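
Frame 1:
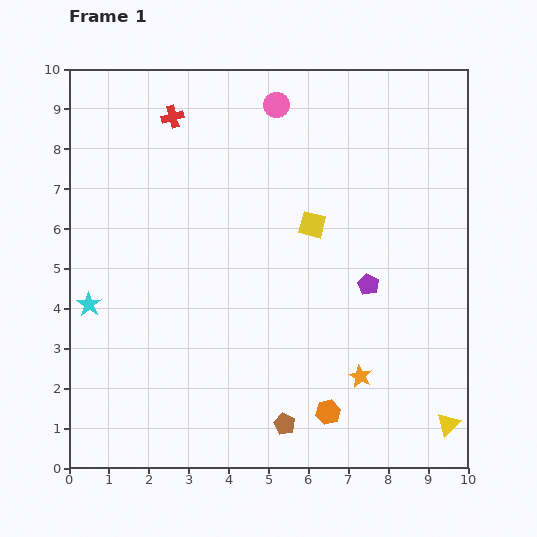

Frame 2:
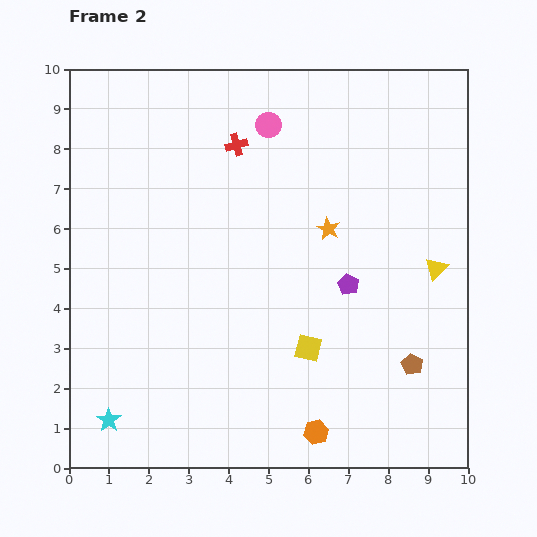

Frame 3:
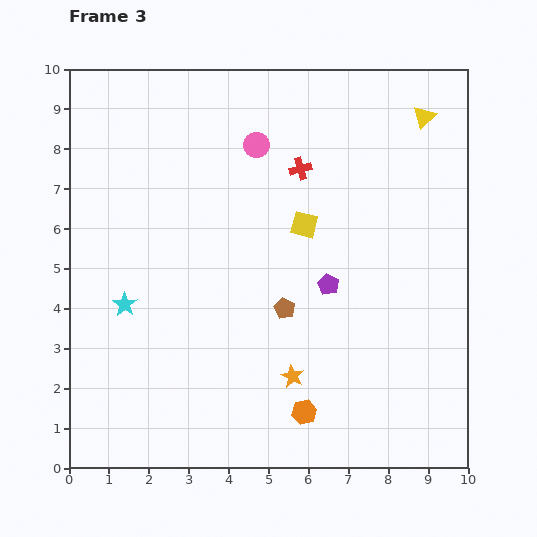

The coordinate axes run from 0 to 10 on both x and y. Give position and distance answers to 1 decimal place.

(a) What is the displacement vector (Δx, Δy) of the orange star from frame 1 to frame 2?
(-0.8, 3.7)

The orange star was at (7.3, 2.3) in frame 1 and (6.5, 6.0) in frame 2.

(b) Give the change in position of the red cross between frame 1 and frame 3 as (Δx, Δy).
(3.2, -1.3)

The red cross was at (2.6, 8.8) in frame 1 and (5.8, 7.5) in frame 3.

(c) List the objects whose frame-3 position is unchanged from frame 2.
none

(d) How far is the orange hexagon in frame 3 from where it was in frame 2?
0.6

The orange hexagon moved from (6.2, 0.9) to (5.9, 1.4), a distance of √(0.3² + 0.5²) ≈ 0.6.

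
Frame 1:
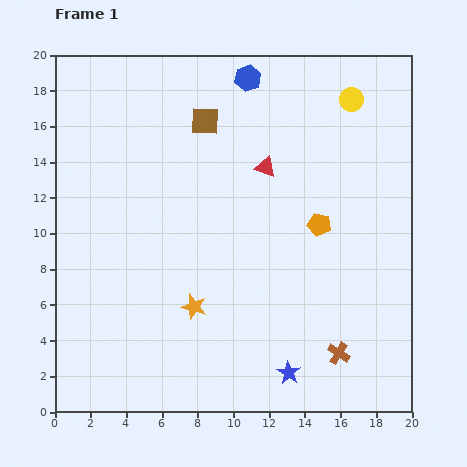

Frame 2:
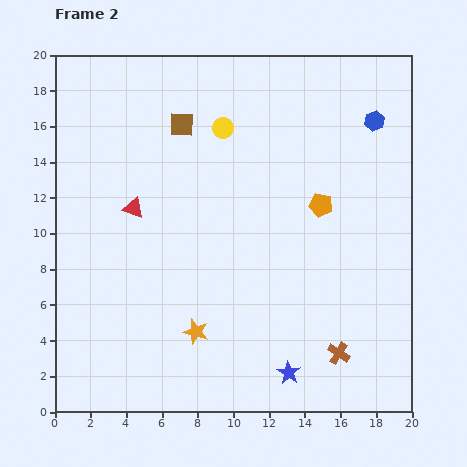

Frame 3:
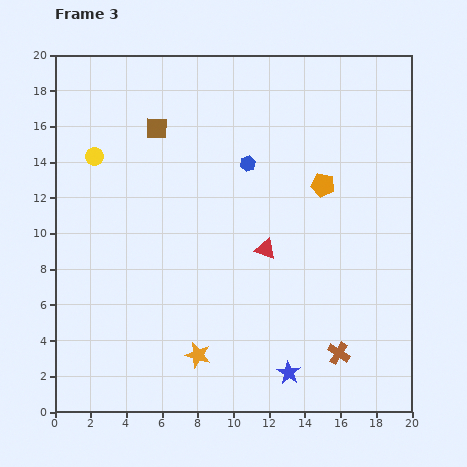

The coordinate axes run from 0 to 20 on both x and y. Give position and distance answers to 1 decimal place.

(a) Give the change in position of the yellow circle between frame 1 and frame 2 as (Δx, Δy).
(-7.2, -1.6)

The yellow circle was at (16.6, 17.5) in frame 1 and (9.4, 15.9) in frame 2.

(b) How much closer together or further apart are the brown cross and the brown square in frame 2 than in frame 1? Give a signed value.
+0.5

Distance in frame 1: 15.0. Distance in frame 2: 15.5.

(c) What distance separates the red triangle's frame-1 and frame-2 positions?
7.7

The red triangle moved from (11.8, 13.7) to (4.4, 11.4), a distance of √(7.4² + 2.3²) ≈ 7.7.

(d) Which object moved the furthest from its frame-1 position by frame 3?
the yellow circle

(moved 14.8; next 4.8)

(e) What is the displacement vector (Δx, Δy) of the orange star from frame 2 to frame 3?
(0.1, -1.3)

The orange star was at (7.9, 4.5) in frame 2 and (8.0, 3.2) in frame 3.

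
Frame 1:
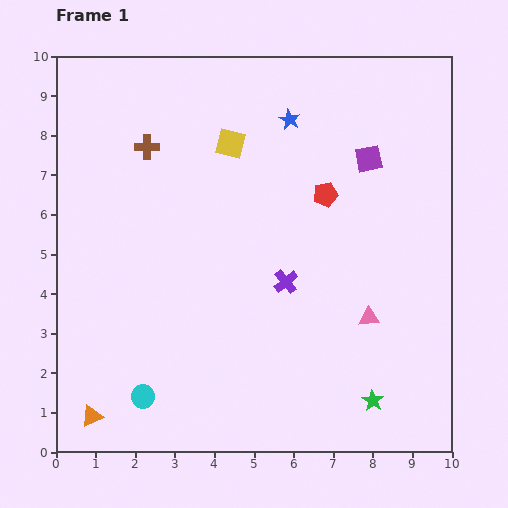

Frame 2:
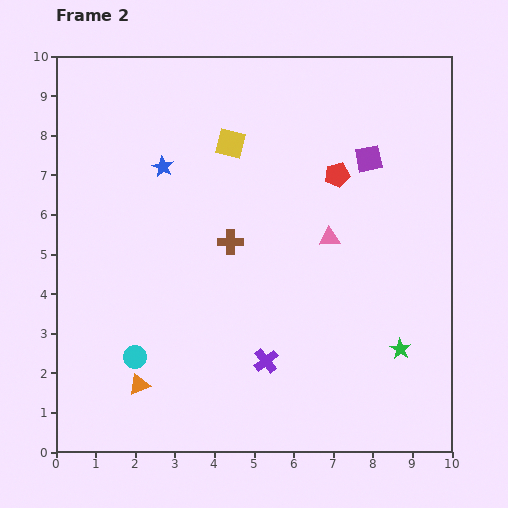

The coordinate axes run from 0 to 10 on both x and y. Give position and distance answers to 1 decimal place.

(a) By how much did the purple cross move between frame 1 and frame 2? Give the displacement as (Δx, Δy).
(-0.5, -2.0)

The purple cross was at (5.8, 4.3) in frame 1 and (5.3, 2.3) in frame 2.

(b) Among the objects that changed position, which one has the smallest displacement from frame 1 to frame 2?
the red pentagon

(moved 0.6)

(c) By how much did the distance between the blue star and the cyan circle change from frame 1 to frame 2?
-3.0

Distance in frame 1: 7.9. Distance in frame 2: 4.9.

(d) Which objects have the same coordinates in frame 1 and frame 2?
the yellow square, the purple square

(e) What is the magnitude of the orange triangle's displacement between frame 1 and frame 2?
1.4

The orange triangle moved from (0.9, 0.9) to (2.1, 1.7), a distance of √(1.2² + 0.8²) ≈ 1.4.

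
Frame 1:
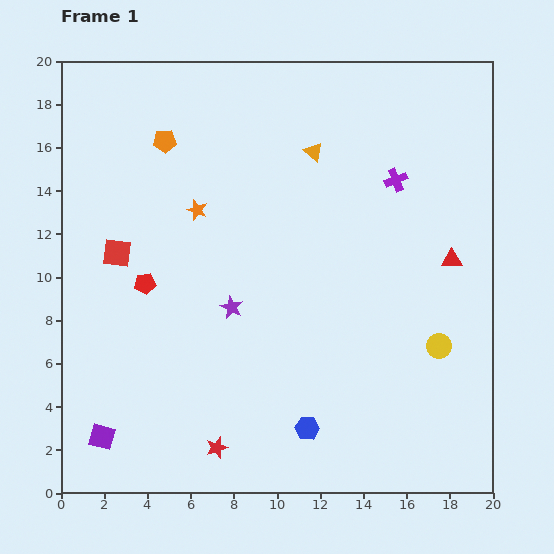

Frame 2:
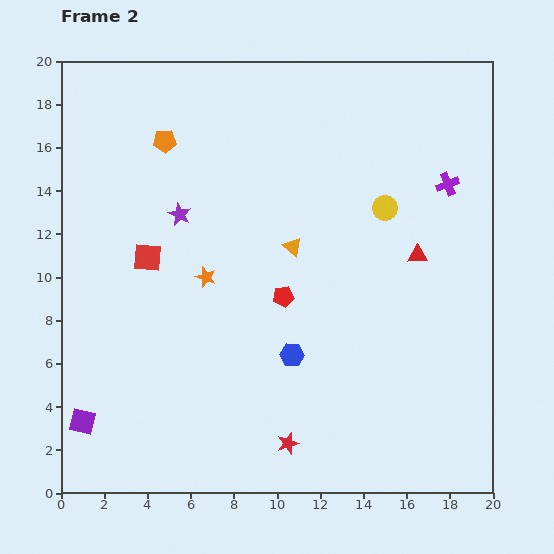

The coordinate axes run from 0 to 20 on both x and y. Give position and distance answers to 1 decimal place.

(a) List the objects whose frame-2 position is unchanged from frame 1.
the orange pentagon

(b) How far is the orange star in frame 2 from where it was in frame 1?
3.1

The orange star moved from (6.3, 13.1) to (6.7, 10.0), a distance of √(0.4² + 3.1²) ≈ 3.1.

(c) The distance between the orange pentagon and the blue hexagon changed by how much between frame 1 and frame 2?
-3.3

Distance in frame 1: 14.8. Distance in frame 2: 11.5.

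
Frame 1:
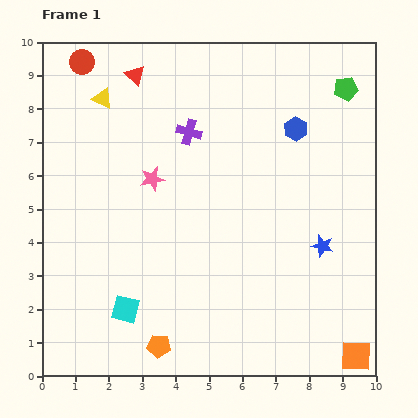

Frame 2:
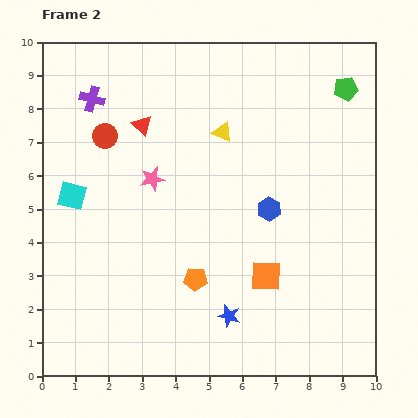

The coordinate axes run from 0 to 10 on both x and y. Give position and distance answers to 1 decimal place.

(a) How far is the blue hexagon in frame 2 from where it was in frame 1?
2.5

The blue hexagon moved from (7.6, 7.4) to (6.8, 5.0), a distance of √(0.8² + 2.4²) ≈ 2.5.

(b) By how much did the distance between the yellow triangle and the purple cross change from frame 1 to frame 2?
+1.2

Distance in frame 1: 2.8. Distance in frame 2: 4.0.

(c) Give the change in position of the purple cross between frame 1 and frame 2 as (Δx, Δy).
(-2.9, 1.0)

The purple cross was at (4.4, 7.3) in frame 1 and (1.5, 8.3) in frame 2.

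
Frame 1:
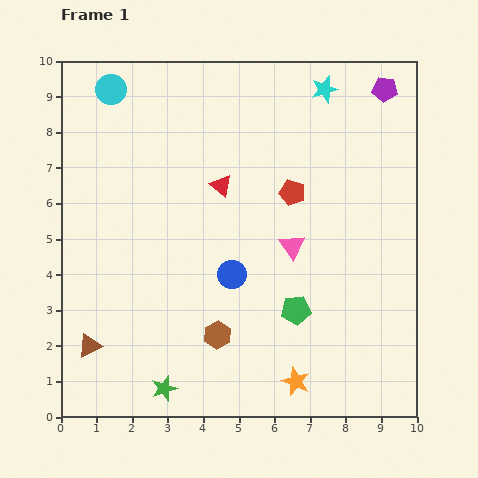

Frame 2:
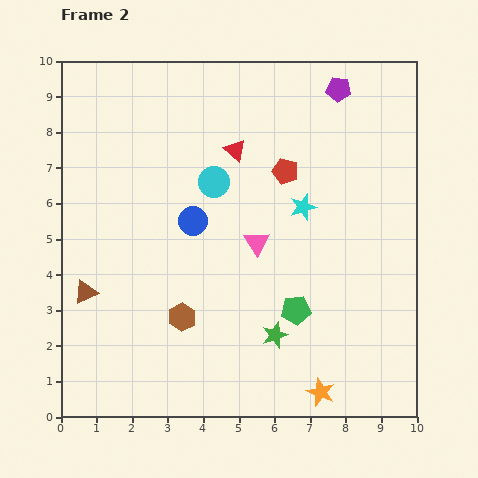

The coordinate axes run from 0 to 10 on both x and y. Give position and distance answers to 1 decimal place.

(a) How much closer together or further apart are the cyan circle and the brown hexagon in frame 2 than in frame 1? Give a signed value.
-3.6

Distance in frame 1: 7.5. Distance in frame 2: 3.9.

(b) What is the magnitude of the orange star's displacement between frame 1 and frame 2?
0.8

The orange star moved from (6.6, 1.0) to (7.3, 0.7), a distance of √(0.7² + 0.3²) ≈ 0.8.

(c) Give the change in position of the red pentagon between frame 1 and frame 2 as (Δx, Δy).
(-0.2, 0.6)

The red pentagon was at (6.5, 6.3) in frame 1 and (6.3, 6.9) in frame 2.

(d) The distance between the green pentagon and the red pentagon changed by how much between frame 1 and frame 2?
+0.6

Distance in frame 1: 3.3. Distance in frame 2: 3.9.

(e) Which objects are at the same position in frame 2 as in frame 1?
the green pentagon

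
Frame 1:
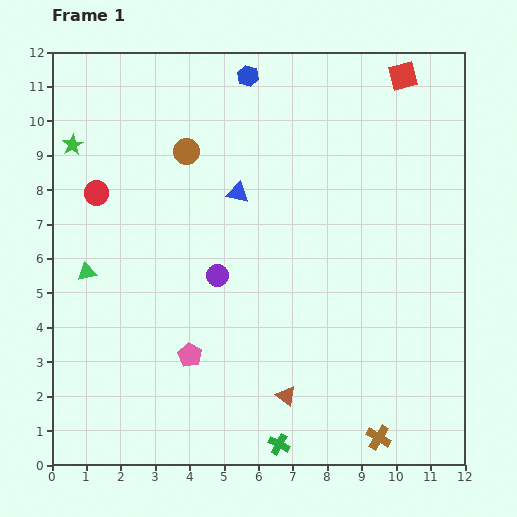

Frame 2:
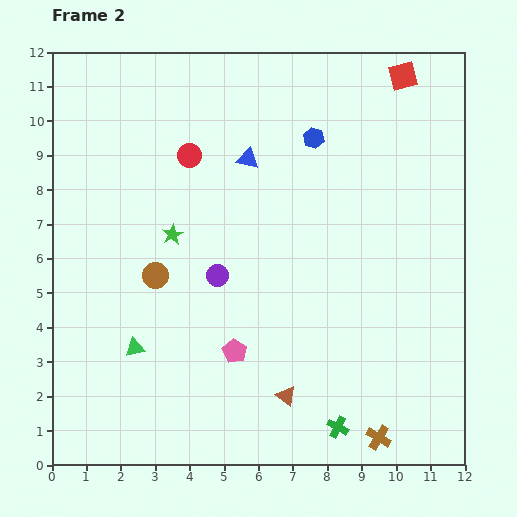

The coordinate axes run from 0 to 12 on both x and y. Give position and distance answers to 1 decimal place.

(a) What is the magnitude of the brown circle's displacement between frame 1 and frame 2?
3.7

The brown circle moved from (3.9, 9.1) to (3.0, 5.5), a distance of √(0.9² + 3.6²) ≈ 3.7.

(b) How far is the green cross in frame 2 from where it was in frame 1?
1.8

The green cross moved from (6.6, 0.6) to (8.3, 1.1), a distance of √(1.7² + 0.5²) ≈ 1.8.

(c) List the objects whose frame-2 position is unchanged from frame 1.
the brown triangle, the brown cross, the purple circle, the red square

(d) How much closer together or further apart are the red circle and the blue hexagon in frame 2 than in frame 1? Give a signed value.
-2.0

Distance in frame 1: 5.6. Distance in frame 2: 3.6.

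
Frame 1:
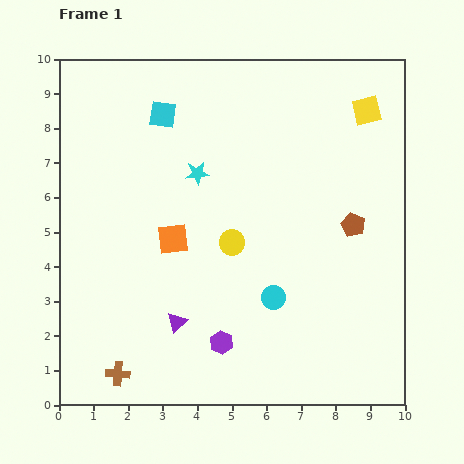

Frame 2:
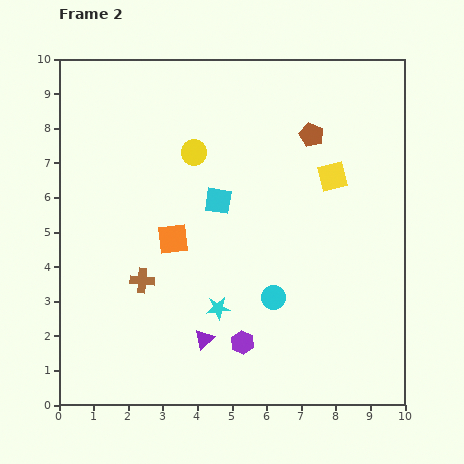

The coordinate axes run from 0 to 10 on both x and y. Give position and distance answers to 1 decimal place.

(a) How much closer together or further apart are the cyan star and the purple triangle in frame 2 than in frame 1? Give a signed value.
-3.3

Distance in frame 1: 4.3. Distance in frame 2: 1.0.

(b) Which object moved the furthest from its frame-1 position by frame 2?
the cyan star

(moved 3.9; next 3.0)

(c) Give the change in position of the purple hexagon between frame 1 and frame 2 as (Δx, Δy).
(0.6, 0.0)

The purple hexagon was at (4.7, 1.8) in frame 1 and (5.3, 1.8) in frame 2.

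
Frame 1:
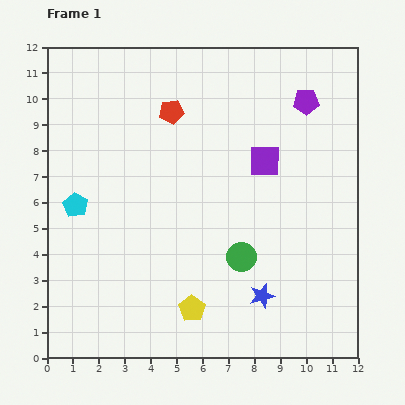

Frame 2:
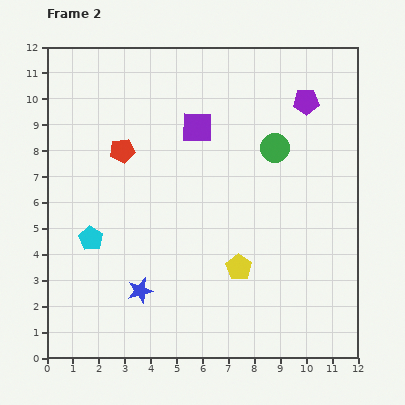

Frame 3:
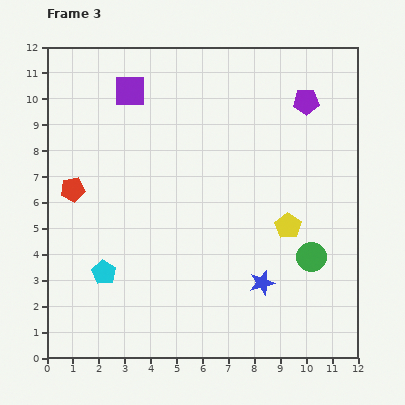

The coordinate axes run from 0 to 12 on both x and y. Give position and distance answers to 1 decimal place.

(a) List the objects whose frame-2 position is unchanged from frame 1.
the purple pentagon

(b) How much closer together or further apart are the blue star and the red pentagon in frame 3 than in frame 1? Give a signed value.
+0.2

Distance in frame 1: 7.9. Distance in frame 3: 8.1.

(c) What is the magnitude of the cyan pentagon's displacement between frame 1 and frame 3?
2.8

The cyan pentagon moved from (1.1, 5.9) to (2.2, 3.3), a distance of √(1.1² + 2.6²) ≈ 2.8.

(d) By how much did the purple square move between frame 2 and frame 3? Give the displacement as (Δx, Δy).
(-2.6, 1.4)

The purple square was at (5.8, 8.9) in frame 2 and (3.2, 10.3) in frame 3.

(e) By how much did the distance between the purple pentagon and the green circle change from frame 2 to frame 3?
+3.8

Distance in frame 2: 2.2. Distance in frame 3: 6.0.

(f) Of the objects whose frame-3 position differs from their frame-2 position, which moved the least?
the cyan pentagon

(moved 1.4)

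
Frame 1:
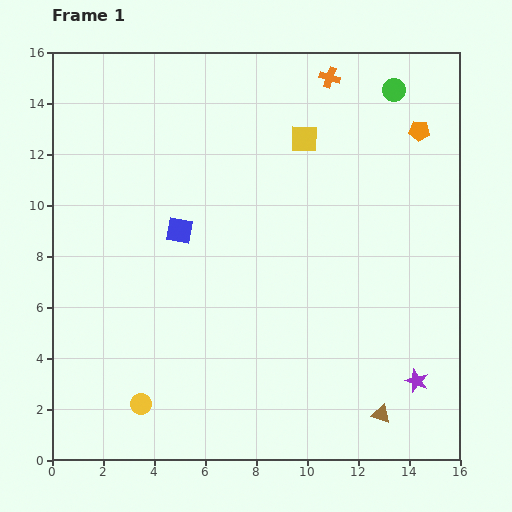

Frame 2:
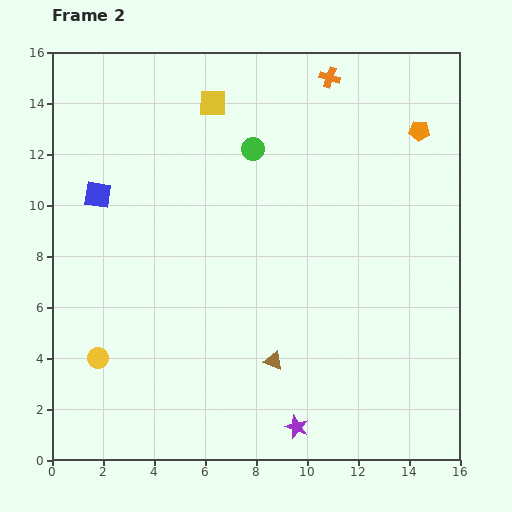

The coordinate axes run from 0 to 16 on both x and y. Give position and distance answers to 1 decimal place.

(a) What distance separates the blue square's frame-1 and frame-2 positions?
3.5

The blue square moved from (5.0, 9.0) to (1.8, 10.4), a distance of √(3.2² + 1.4²) ≈ 3.5.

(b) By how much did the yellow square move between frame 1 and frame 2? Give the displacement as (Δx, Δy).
(-3.6, 1.4)

The yellow square was at (9.9, 12.6) in frame 1 and (6.3, 14.0) in frame 2.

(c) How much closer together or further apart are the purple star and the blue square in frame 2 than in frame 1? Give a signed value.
+1.0

Distance in frame 1: 11.0. Distance in frame 2: 12.0.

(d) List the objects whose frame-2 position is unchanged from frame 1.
the orange pentagon, the orange cross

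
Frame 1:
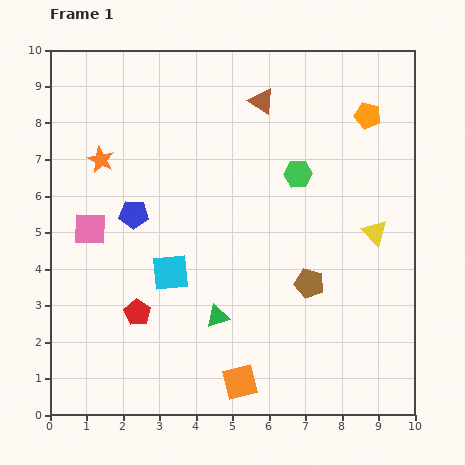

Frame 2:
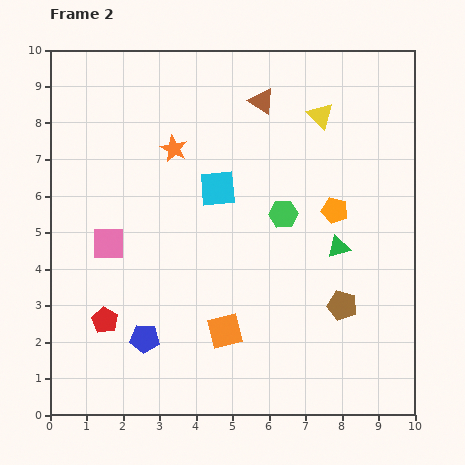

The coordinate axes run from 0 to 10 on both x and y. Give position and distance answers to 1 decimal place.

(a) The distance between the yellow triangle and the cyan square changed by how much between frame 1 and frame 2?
-2.3

Distance in frame 1: 5.7. Distance in frame 2: 3.4.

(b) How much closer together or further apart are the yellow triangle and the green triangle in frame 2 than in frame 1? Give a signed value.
-1.3

Distance in frame 1: 4.9. Distance in frame 2: 3.6.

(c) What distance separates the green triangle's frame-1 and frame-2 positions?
3.8

The green triangle moved from (4.6, 2.7) to (7.9, 4.6), a distance of √(3.3² + 1.9²) ≈ 3.8.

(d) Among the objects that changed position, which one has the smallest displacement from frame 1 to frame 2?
the pink square

(moved 0.6)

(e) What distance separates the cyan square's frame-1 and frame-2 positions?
2.6

The cyan square moved from (3.3, 3.9) to (4.6, 6.2), a distance of √(1.3² + 2.3²) ≈ 2.6.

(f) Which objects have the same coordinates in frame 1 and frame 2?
the brown triangle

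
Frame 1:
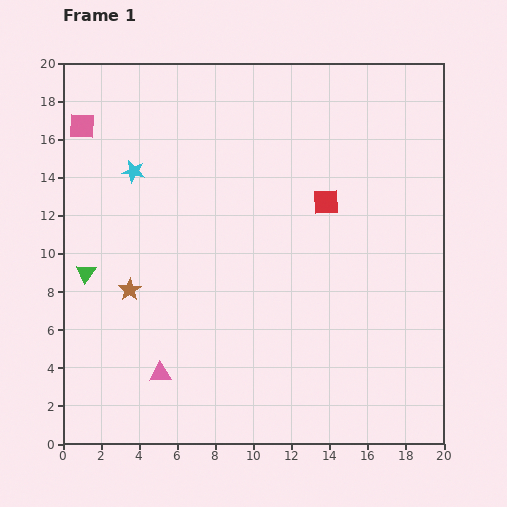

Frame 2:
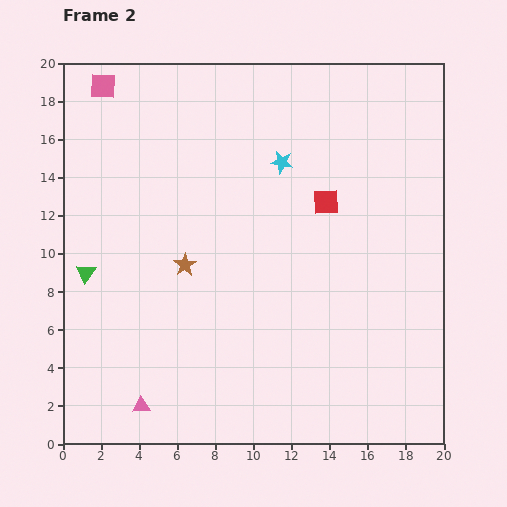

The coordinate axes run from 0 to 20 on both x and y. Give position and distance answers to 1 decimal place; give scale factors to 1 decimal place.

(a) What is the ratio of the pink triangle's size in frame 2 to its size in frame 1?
0.8×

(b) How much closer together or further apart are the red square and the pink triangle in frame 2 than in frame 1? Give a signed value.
+1.9

Distance in frame 1: 12.5. Distance in frame 2: 14.4.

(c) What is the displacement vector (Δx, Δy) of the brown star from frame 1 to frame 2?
(2.9, 1.3)

The brown star was at (3.5, 8.1) in frame 1 and (6.4, 9.4) in frame 2.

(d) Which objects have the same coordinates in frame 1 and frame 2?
the green triangle, the red square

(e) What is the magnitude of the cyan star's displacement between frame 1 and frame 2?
7.8

The cyan star moved from (3.7, 14.3) to (11.5, 14.8), a distance of √(7.8² + 0.5²) ≈ 7.8.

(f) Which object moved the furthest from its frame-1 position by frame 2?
the cyan star

(moved 7.8; next 3.2)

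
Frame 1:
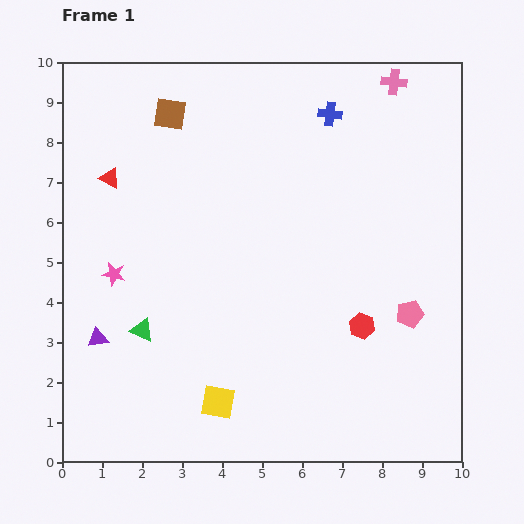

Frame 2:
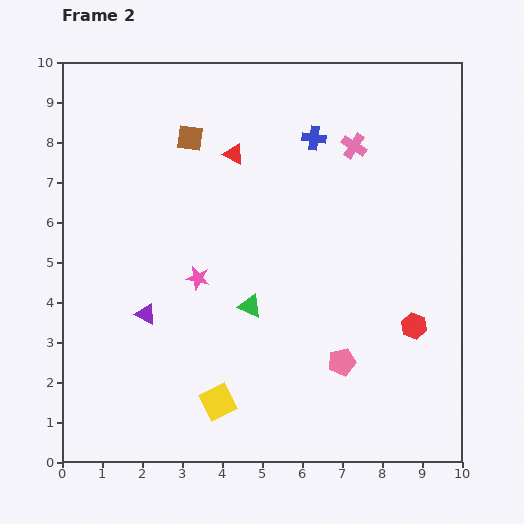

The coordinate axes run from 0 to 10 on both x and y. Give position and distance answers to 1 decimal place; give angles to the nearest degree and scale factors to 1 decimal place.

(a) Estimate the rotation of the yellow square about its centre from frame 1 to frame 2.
37° counter-clockwise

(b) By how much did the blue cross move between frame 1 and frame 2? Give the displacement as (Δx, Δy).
(-0.4, -0.6)

The blue cross was at (6.7, 8.7) in frame 1 and (6.3, 8.1) in frame 2.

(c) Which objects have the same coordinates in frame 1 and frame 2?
the yellow square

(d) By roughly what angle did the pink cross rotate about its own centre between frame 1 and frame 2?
24° clockwise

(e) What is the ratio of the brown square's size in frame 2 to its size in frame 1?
0.8×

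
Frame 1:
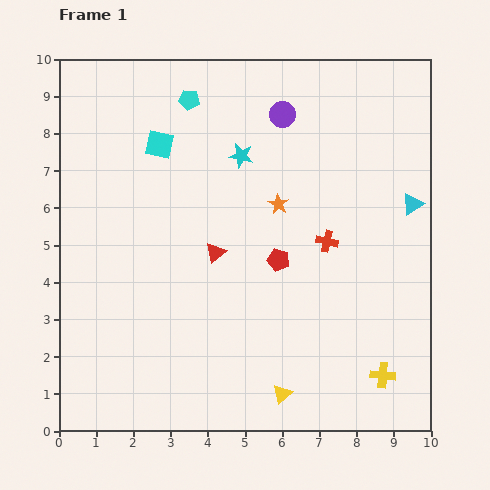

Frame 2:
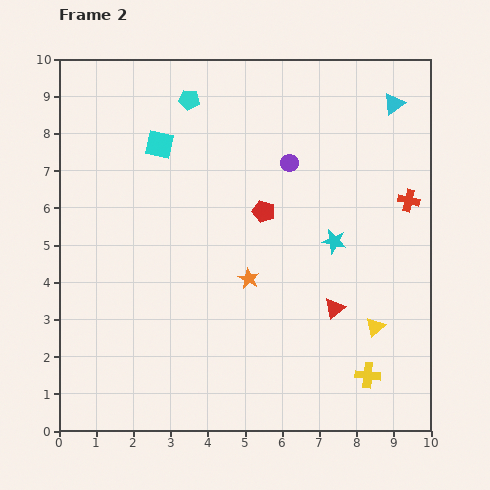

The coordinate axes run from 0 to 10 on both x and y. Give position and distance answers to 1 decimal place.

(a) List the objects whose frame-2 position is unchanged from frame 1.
the cyan square, the cyan pentagon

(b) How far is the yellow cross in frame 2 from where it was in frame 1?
0.4

The yellow cross moved from (8.7, 1.5) to (8.3, 1.5), a distance of √(0.4² + 0.0²) ≈ 0.4.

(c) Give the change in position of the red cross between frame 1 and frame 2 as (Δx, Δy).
(2.2, 1.1)

The red cross was at (7.2, 5.1) in frame 1 and (9.4, 6.2) in frame 2.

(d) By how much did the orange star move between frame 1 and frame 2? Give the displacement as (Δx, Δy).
(-0.8, -2.0)

The orange star was at (5.9, 6.1) in frame 1 and (5.1, 4.1) in frame 2.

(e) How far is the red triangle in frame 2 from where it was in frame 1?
3.5

The red triangle moved from (4.2, 4.8) to (7.4, 3.3), a distance of √(3.2² + 1.5²) ≈ 3.5.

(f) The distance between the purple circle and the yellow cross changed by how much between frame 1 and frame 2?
-1.4

Distance in frame 1: 7.5. Distance in frame 2: 6.1.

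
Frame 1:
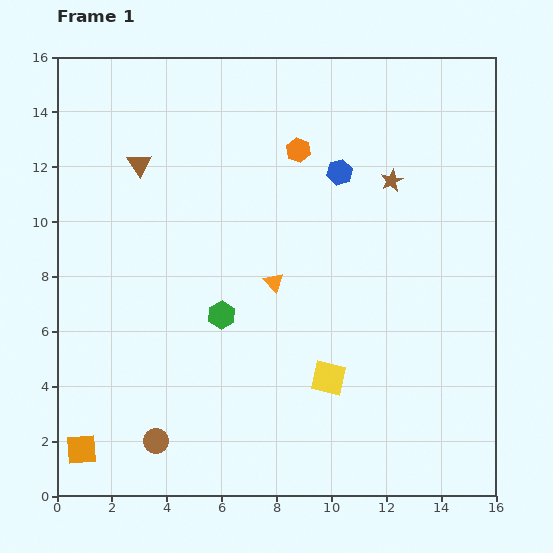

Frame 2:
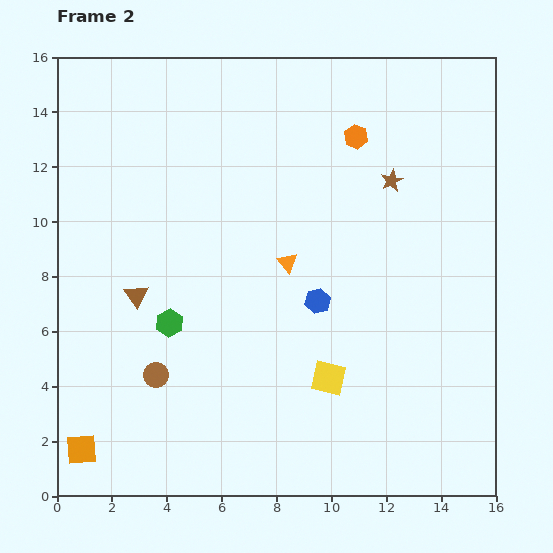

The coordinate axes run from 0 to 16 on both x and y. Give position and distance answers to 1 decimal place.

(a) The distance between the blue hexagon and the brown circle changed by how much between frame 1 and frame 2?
-5.4

Distance in frame 1: 11.9. Distance in frame 2: 6.5.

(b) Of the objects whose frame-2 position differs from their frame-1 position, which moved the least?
the orange triangle

(moved 0.9)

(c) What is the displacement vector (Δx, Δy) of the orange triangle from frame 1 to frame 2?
(0.5, 0.7)

The orange triangle was at (7.9, 7.8) in frame 1 and (8.4, 8.5) in frame 2.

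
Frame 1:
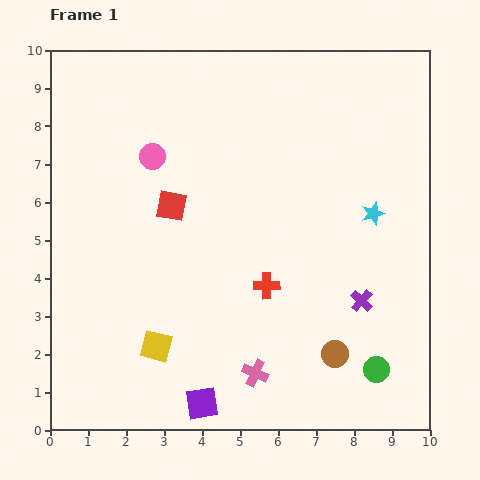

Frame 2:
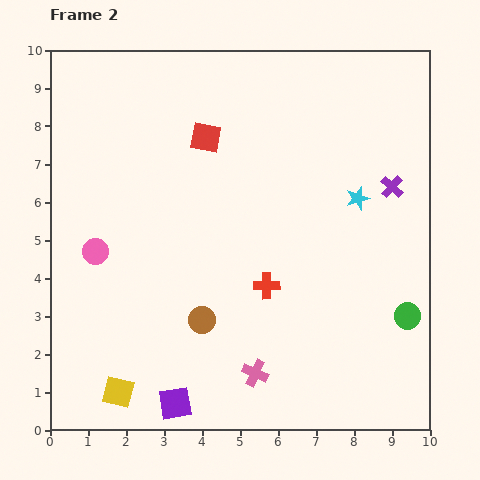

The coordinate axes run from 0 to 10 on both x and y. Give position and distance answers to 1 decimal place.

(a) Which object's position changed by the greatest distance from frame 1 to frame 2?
the brown circle

(moved 3.6; next 3.1)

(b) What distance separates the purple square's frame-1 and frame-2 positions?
0.7

The purple square moved from (4.0, 0.7) to (3.3, 0.7), a distance of √(0.7² + 0.0²) ≈ 0.7.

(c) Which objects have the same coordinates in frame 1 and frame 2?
the red cross, the pink cross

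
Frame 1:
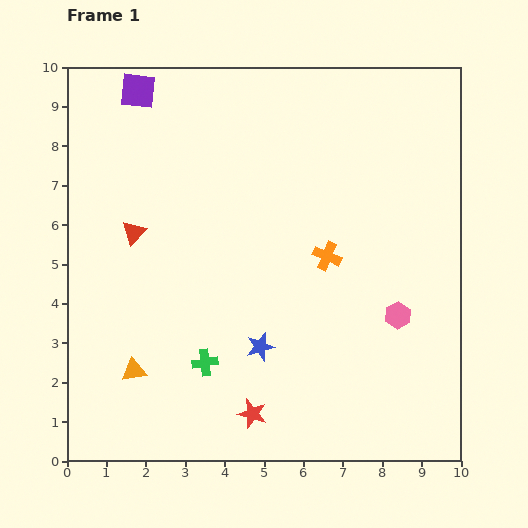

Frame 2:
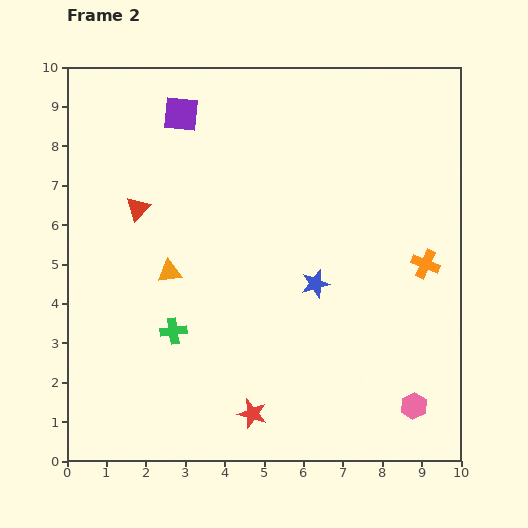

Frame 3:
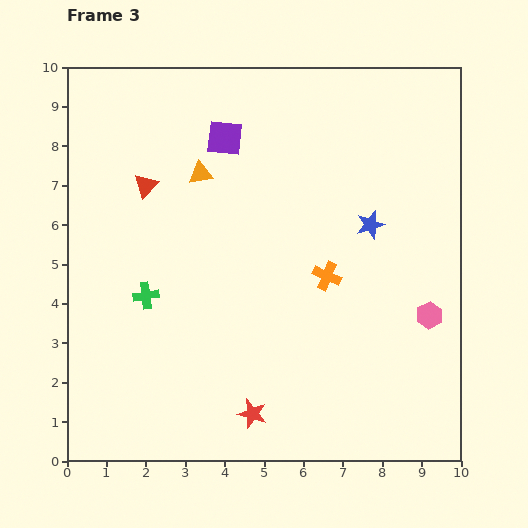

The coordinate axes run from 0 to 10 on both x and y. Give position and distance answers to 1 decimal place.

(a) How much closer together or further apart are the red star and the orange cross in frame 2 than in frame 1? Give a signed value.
+1.4

Distance in frame 1: 4.4. Distance in frame 2: 5.8.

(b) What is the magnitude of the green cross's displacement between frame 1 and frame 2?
1.1

The green cross moved from (3.5, 2.5) to (2.7, 3.3), a distance of √(0.8² + 0.8²) ≈ 1.1.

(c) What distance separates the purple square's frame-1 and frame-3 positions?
2.5

The purple square moved from (1.8, 9.4) to (4.0, 8.2), a distance of √(2.2² + 1.2²) ≈ 2.5.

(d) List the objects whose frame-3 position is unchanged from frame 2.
the red star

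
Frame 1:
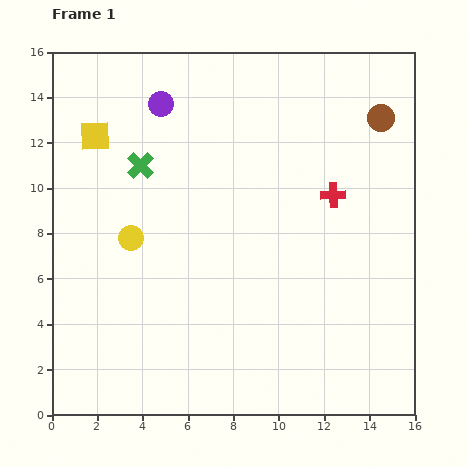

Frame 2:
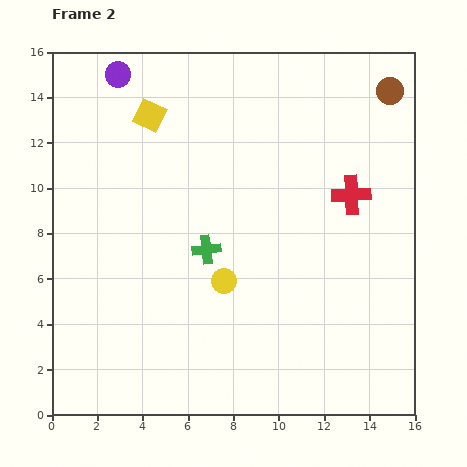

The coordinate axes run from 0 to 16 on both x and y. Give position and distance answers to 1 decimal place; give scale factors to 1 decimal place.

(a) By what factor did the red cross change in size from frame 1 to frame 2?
1.6×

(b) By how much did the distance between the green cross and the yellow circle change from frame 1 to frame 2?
-1.6

Distance in frame 1: 3.2. Distance in frame 2: 1.6.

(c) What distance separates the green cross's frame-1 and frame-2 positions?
4.7

The green cross moved from (3.9, 11.0) to (6.8, 7.3), a distance of √(2.9² + 3.7²) ≈ 4.7.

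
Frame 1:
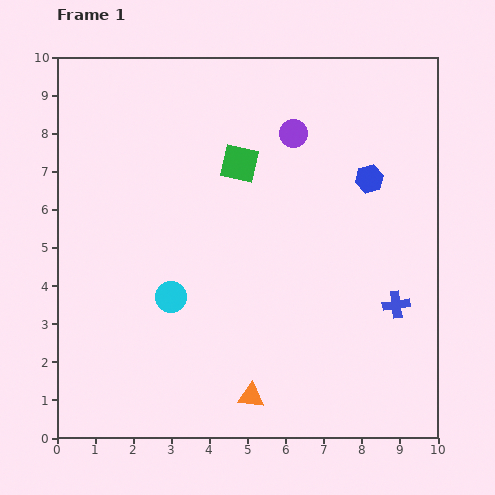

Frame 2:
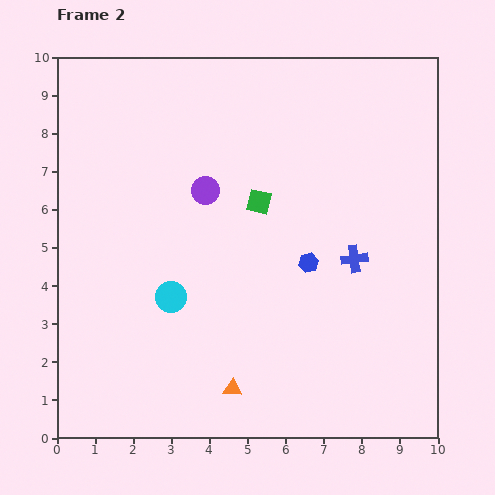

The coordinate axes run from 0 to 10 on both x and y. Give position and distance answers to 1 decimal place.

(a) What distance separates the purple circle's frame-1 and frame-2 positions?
2.7

The purple circle moved from (6.2, 8.0) to (3.9, 6.5), a distance of √(2.3² + 1.5²) ≈ 2.7.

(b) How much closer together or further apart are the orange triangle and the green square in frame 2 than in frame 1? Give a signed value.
-1.2

Distance in frame 1: 6.1. Distance in frame 2: 4.9.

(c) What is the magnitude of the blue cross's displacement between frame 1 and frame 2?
1.6

The blue cross moved from (8.9, 3.5) to (7.8, 4.7), a distance of √(1.1² + 1.2²) ≈ 1.6.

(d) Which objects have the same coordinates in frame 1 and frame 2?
the cyan circle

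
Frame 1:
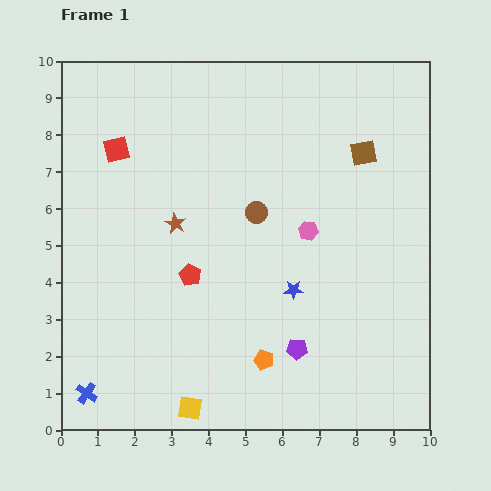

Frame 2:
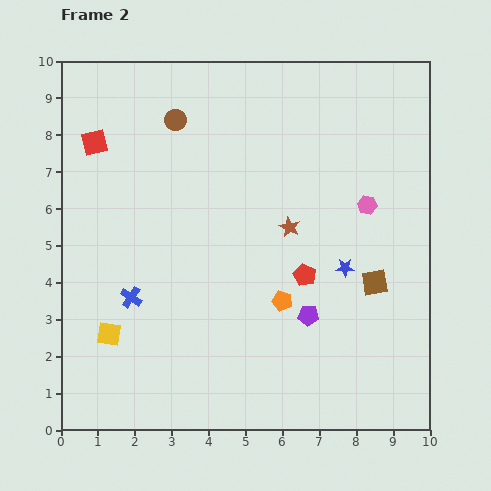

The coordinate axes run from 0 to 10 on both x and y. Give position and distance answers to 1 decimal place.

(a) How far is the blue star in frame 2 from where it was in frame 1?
1.5

The blue star moved from (6.3, 3.8) to (7.7, 4.4), a distance of √(1.4² + 0.6²) ≈ 1.5.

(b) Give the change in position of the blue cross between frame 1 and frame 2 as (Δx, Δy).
(1.2, 2.6)

The blue cross was at (0.7, 1.0) in frame 1 and (1.9, 3.6) in frame 2.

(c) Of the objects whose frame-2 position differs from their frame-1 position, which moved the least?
the red square

(moved 0.6)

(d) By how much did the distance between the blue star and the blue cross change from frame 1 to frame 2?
-0.4

Distance in frame 1: 6.3. Distance in frame 2: 5.9.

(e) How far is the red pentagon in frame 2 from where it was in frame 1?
3.1

The red pentagon moved from (3.5, 4.2) to (6.6, 4.2), a distance of √(3.1² + 0.0²) ≈ 3.1.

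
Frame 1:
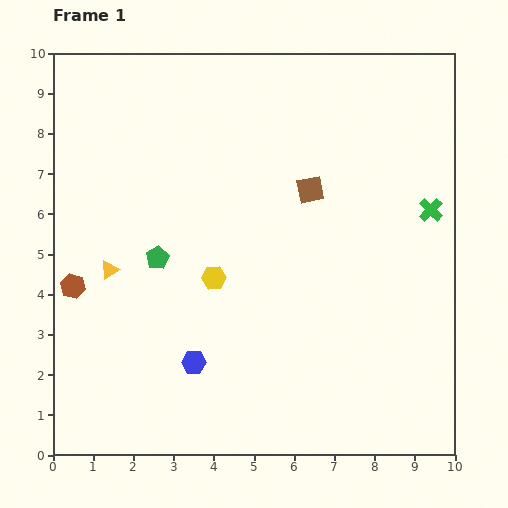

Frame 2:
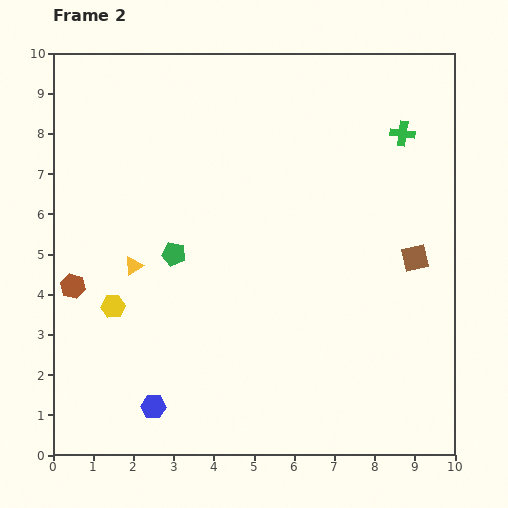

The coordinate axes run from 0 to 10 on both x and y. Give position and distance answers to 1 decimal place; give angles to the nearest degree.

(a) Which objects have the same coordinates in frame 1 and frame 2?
the brown hexagon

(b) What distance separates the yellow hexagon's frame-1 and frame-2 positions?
2.6

The yellow hexagon moved from (4.0, 4.4) to (1.5, 3.7), a distance of √(2.5² + 0.7²) ≈ 2.6.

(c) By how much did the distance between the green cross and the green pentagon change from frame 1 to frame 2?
-0.5

Distance in frame 1: 6.9. Distance in frame 2: 6.4.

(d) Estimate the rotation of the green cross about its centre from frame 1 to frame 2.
36° counter-clockwise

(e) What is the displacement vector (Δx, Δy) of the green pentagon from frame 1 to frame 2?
(0.4, 0.1)

The green pentagon was at (2.6, 4.9) in frame 1 and (3.0, 5.0) in frame 2.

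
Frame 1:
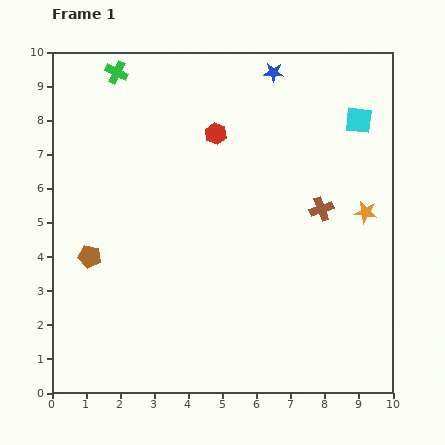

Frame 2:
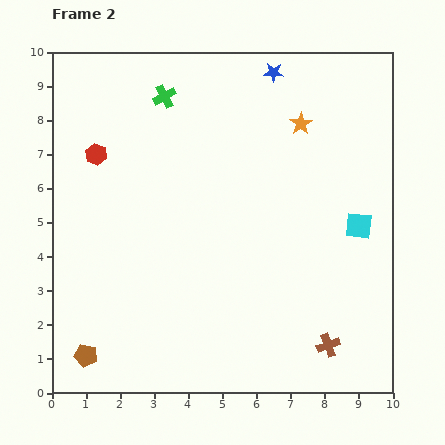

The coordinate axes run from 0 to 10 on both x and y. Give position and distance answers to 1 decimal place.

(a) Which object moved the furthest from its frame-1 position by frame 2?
the brown cross

(moved 4.0; next 3.6)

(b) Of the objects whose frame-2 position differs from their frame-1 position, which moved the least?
the green cross

(moved 1.6)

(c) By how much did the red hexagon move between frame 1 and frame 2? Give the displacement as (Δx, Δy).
(-3.5, -0.6)

The red hexagon was at (4.8, 7.6) in frame 1 and (1.3, 7.0) in frame 2.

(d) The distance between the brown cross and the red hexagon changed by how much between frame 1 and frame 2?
+5.0

Distance in frame 1: 3.8. Distance in frame 2: 8.8.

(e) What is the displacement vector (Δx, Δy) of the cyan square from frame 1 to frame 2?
(0.0, -3.1)

The cyan square was at (9.0, 8.0) in frame 1 and (9.0, 4.9) in frame 2.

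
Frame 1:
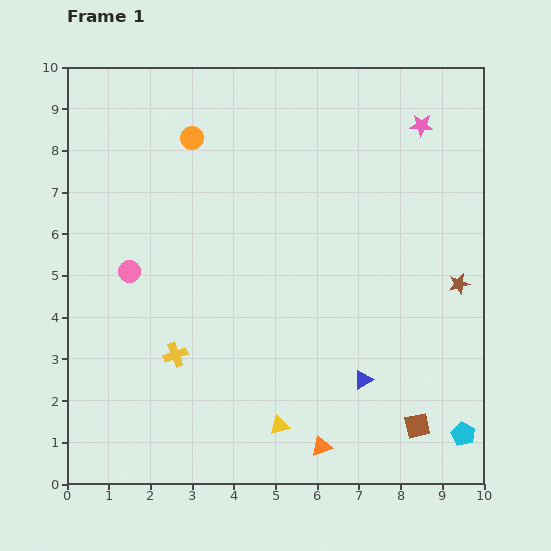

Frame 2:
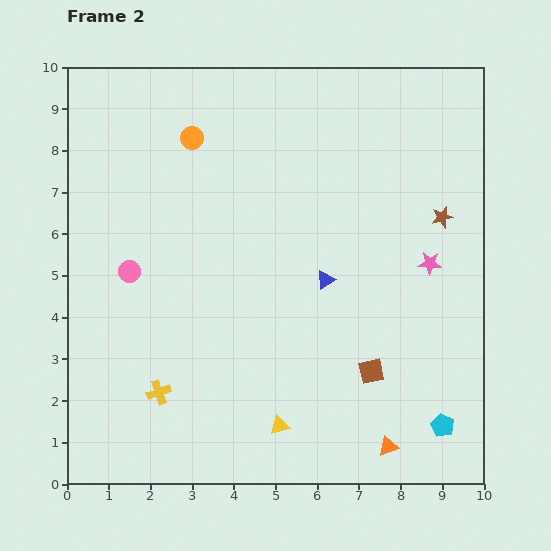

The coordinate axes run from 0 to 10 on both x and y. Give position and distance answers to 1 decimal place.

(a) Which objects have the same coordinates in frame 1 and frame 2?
the orange circle, the pink circle, the yellow triangle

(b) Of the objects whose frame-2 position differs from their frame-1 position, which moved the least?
the cyan pentagon

(moved 0.5)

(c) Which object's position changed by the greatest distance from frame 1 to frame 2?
the pink star

(moved 3.3; next 2.6)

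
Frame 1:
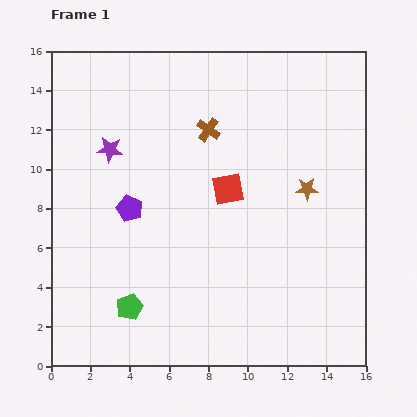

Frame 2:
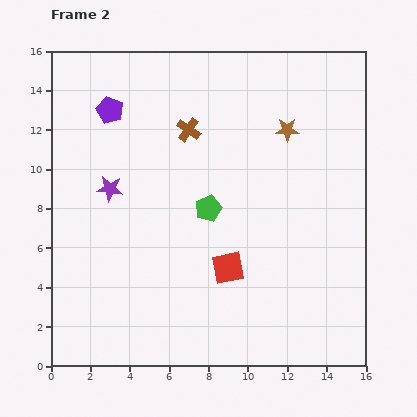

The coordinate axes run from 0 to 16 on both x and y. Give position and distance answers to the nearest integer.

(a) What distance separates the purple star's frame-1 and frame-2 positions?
2

The purple star moved from (3, 11) to (3, 9), a distance of √(0² + 2²) ≈ 2.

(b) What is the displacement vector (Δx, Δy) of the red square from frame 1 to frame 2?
(0, -4)

The red square was at (9, 9) in frame 1 and (9, 5) in frame 2.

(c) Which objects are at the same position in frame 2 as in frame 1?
none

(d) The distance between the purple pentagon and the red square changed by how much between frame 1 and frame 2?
+5

Distance in frame 1: 5. Distance in frame 2: 10.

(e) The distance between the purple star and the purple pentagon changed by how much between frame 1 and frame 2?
+1

Distance in frame 1: 3. Distance in frame 2: 4.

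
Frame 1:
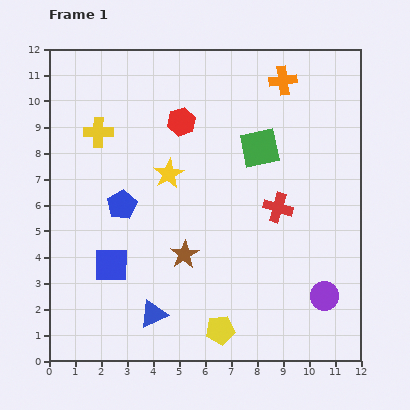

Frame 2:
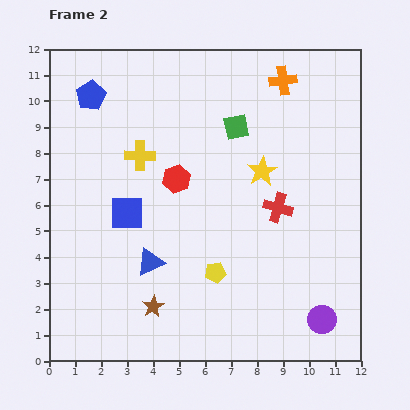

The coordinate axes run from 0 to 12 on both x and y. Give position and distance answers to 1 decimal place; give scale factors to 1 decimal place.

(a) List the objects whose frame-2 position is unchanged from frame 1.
the red cross, the orange cross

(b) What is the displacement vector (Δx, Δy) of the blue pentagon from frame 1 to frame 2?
(-1.2, 4.2)

The blue pentagon was at (2.8, 6.0) in frame 1 and (1.6, 10.2) in frame 2.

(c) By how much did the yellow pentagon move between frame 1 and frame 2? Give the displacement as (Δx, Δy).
(-0.2, 2.2)

The yellow pentagon was at (6.6, 1.2) in frame 1 and (6.4, 3.4) in frame 2.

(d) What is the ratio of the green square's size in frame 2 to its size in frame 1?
0.6×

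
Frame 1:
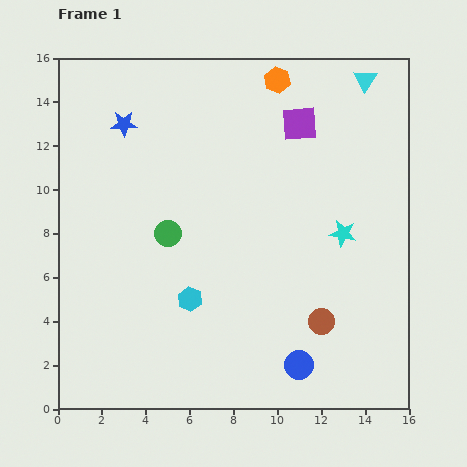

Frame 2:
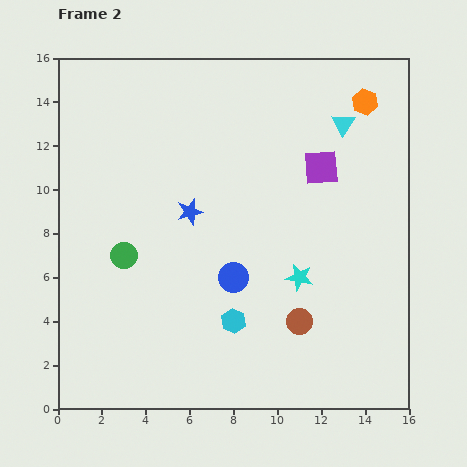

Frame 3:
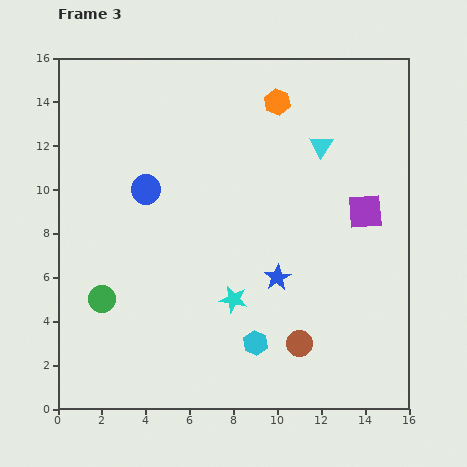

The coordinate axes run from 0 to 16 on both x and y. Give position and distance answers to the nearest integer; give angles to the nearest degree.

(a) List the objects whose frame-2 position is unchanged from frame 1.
none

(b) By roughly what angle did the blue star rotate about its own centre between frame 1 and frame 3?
31° counter-clockwise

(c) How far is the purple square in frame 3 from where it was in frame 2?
3

The purple square moved from (12, 11) to (14, 9), a distance of √(2² + 2²) ≈ 3.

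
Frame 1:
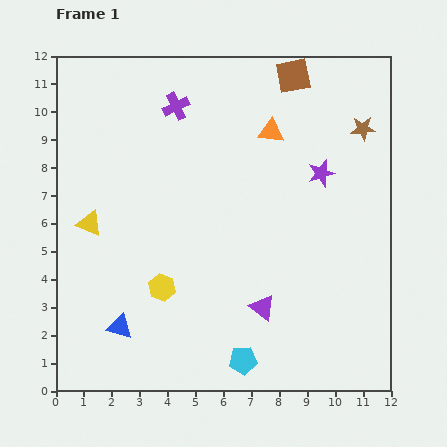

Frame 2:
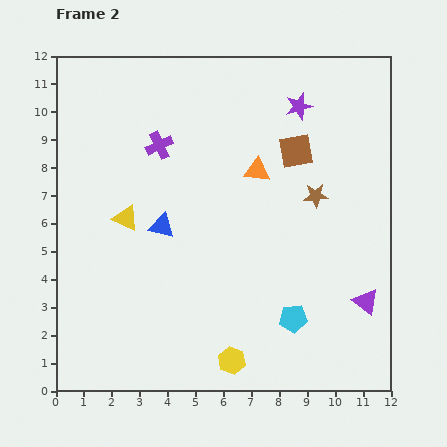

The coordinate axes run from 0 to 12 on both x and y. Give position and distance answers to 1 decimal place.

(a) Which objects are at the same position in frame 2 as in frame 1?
none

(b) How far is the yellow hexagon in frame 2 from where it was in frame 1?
3.6

The yellow hexagon moved from (3.8, 3.7) to (6.3, 1.1), a distance of √(2.5² + 2.6²) ≈ 3.6.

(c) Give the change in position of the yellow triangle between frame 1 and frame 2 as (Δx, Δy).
(1.3, 0.2)

The yellow triangle was at (1.2, 6.0) in frame 1 and (2.5, 6.2) in frame 2.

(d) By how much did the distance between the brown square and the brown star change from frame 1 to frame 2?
-1.4

Distance in frame 1: 3.1. Distance in frame 2: 1.7.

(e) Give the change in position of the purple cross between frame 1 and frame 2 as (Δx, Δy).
(-0.6, -1.4)

The purple cross was at (4.3, 10.2) in frame 1 and (3.7, 8.8) in frame 2.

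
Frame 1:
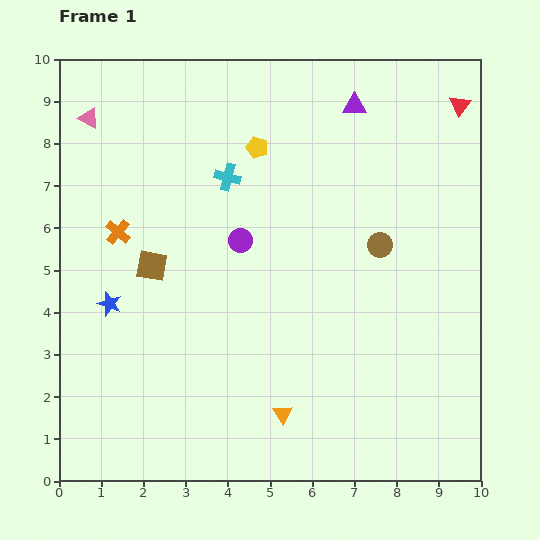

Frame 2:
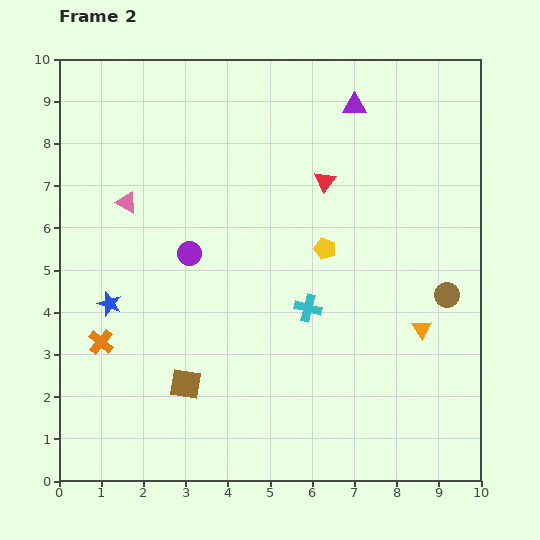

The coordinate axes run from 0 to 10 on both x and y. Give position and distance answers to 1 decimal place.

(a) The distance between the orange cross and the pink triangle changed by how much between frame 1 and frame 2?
+0.6

Distance in frame 1: 2.8. Distance in frame 2: 3.4.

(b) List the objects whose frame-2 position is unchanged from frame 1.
the purple triangle, the blue star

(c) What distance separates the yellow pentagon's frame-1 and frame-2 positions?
2.9

The yellow pentagon moved from (4.7, 7.9) to (6.3, 5.5), a distance of √(1.6² + 2.4²) ≈ 2.9.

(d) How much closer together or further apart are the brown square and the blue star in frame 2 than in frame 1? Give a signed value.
+1.3

Distance in frame 1: 1.3. Distance in frame 2: 2.6.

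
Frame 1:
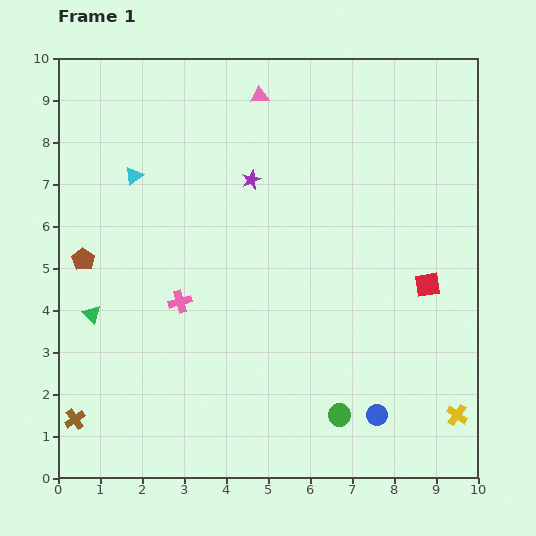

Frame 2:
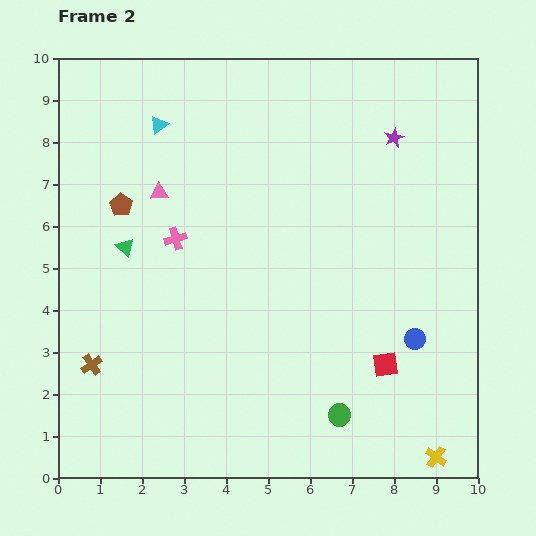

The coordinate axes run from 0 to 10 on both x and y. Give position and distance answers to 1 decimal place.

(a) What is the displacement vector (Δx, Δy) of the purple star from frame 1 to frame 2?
(3.4, 1.0)

The purple star was at (4.6, 7.1) in frame 1 and (8.0, 8.1) in frame 2.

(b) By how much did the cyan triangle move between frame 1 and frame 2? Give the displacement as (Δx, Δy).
(0.6, 1.2)

The cyan triangle was at (1.8, 7.2) in frame 1 and (2.4, 8.4) in frame 2.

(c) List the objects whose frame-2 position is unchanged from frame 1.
the green circle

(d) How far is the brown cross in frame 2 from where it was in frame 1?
1.4

The brown cross moved from (0.4, 1.4) to (0.8, 2.7), a distance of √(0.4² + 1.3²) ≈ 1.4.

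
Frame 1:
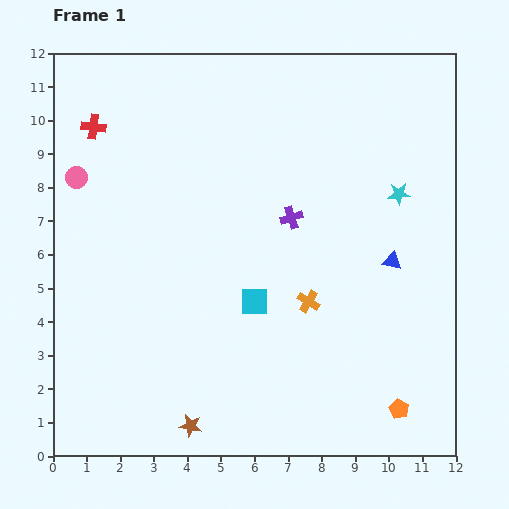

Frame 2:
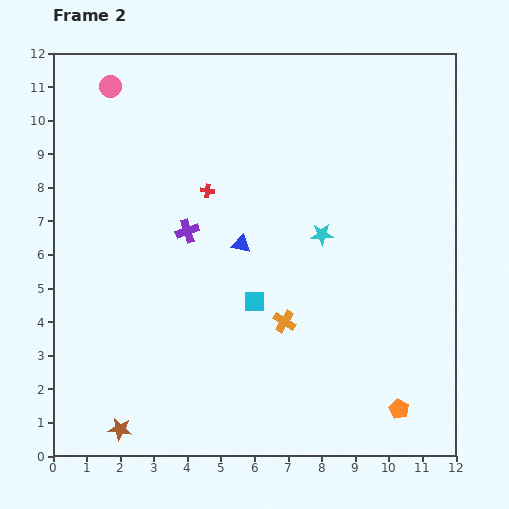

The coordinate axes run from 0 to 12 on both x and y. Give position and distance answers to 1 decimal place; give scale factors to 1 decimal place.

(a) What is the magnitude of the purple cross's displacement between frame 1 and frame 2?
3.1

The purple cross moved from (7.1, 7.1) to (4.0, 6.7), a distance of √(3.1² + 0.4²) ≈ 3.1.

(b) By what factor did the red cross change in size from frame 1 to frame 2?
0.6×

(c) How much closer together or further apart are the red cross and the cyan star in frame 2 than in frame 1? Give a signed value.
-5.7

Distance in frame 1: 9.3. Distance in frame 2: 3.6.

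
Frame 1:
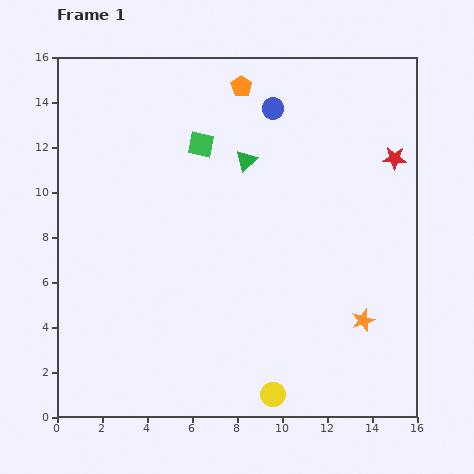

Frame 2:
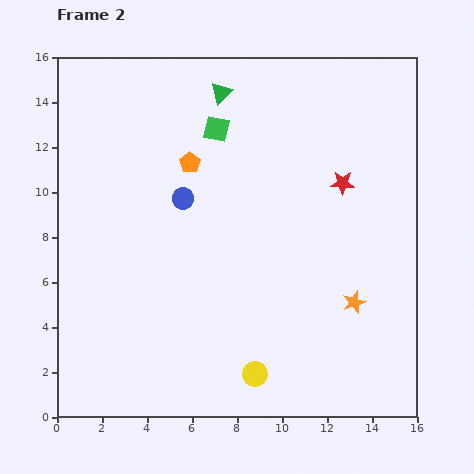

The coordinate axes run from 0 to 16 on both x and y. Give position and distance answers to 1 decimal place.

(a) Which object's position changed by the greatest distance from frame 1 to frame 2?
the blue circle

(moved 5.7; next 4.1)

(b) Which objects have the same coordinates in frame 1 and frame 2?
none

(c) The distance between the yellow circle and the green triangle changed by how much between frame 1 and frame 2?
+2.1

Distance in frame 1: 10.5. Distance in frame 2: 12.6.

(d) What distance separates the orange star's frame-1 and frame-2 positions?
0.9

The orange star moved from (13.6, 4.3) to (13.2, 5.1), a distance of √(0.4² + 0.8²) ≈ 0.9.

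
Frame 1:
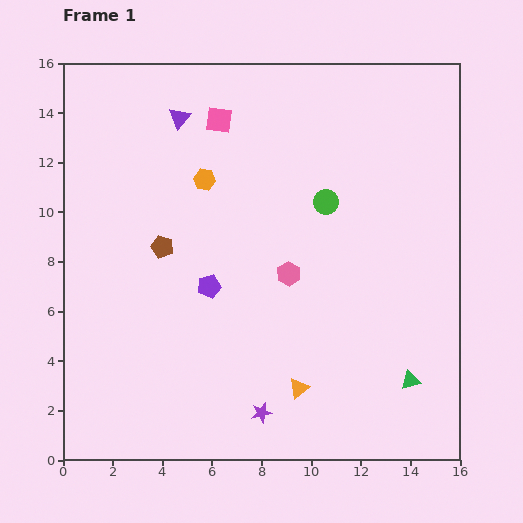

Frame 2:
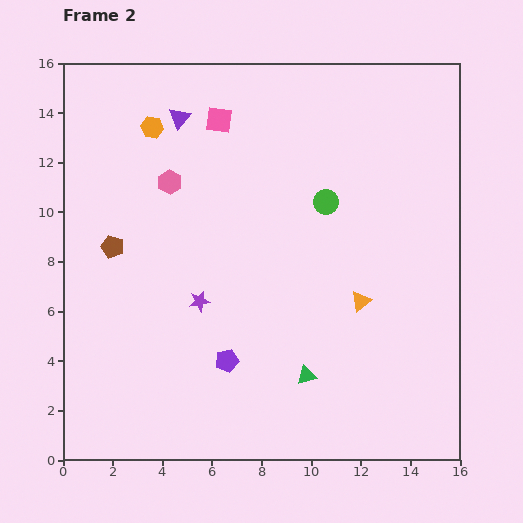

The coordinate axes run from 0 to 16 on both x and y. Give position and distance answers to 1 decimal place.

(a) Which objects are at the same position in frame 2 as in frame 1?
the green circle, the pink square, the purple triangle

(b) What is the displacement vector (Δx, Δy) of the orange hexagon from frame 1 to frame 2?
(-2.1, 2.1)

The orange hexagon was at (5.7, 11.3) in frame 1 and (3.6, 13.4) in frame 2.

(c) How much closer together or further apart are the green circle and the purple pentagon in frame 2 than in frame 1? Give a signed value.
+1.7

Distance in frame 1: 5.8. Distance in frame 2: 7.5.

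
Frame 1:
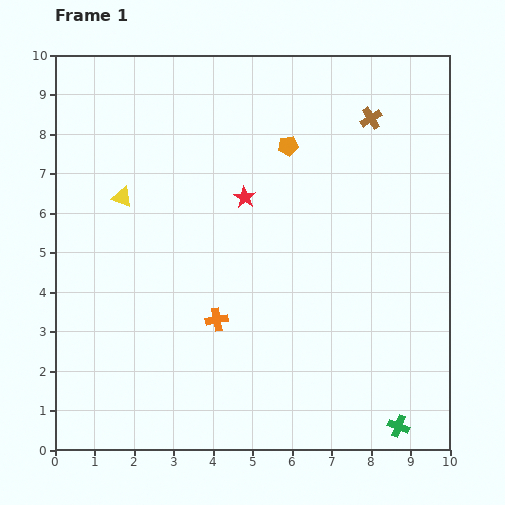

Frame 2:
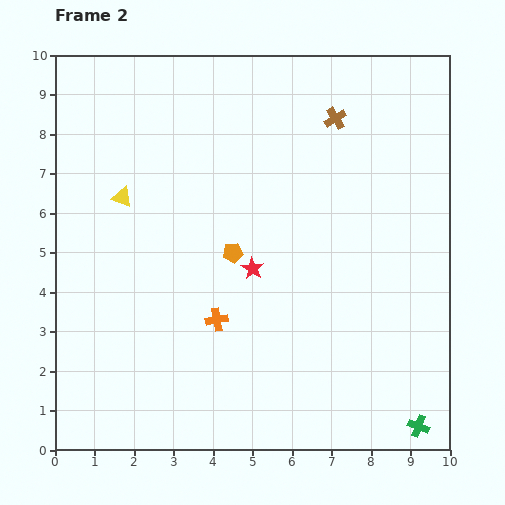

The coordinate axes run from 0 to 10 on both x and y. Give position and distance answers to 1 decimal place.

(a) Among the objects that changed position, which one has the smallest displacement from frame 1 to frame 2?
the green cross

(moved 0.5)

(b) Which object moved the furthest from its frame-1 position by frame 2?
the orange pentagon

(moved 3.0; next 1.8)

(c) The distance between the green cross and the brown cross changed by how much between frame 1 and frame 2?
+0.3

Distance in frame 1: 7.8. Distance in frame 2: 8.1.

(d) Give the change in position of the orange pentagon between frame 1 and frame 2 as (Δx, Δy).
(-1.4, -2.7)

The orange pentagon was at (5.9, 7.7) in frame 1 and (4.5, 5.0) in frame 2.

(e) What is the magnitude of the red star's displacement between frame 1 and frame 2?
1.8

The red star moved from (4.8, 6.4) to (5.0, 4.6), a distance of √(0.2² + 1.8²) ≈ 1.8.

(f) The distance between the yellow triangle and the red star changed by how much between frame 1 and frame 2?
+0.7

Distance in frame 1: 3.1. Distance in frame 2: 3.8.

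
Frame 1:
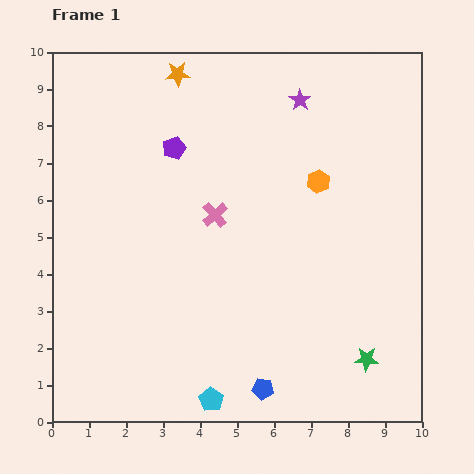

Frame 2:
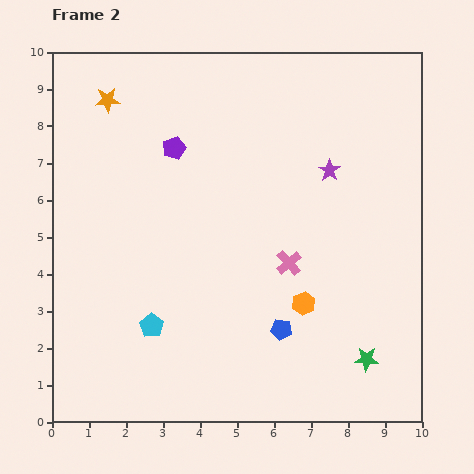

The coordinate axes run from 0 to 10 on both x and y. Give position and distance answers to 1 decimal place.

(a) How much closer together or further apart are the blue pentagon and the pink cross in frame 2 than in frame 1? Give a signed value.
-3.1

Distance in frame 1: 4.9. Distance in frame 2: 1.8.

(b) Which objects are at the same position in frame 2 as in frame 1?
the purple pentagon, the green star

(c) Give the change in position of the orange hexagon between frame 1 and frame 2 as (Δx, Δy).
(-0.4, -3.3)

The orange hexagon was at (7.2, 6.5) in frame 1 and (6.8, 3.2) in frame 2.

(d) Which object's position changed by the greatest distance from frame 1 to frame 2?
the orange hexagon

(moved 3.3; next 2.6)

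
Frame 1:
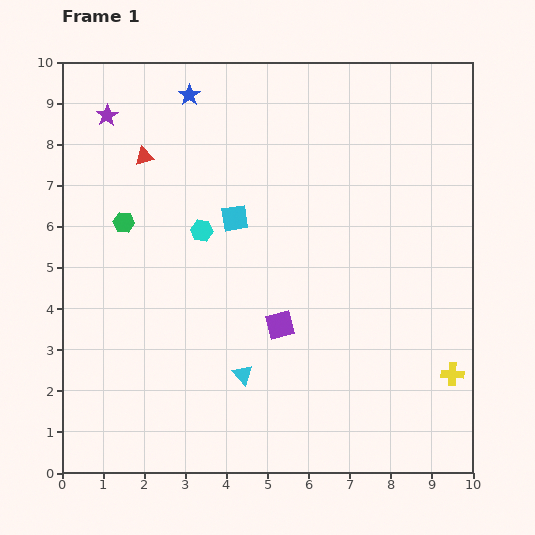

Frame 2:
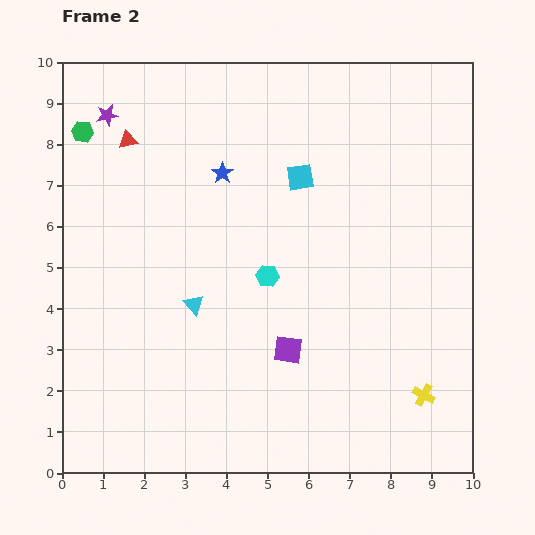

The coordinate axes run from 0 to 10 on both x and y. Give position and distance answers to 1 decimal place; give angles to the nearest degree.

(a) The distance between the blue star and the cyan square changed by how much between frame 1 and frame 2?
-1.3

Distance in frame 1: 3.2. Distance in frame 2: 1.9.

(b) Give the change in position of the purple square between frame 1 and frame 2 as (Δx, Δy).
(0.2, -0.6)

The purple square was at (5.3, 3.6) in frame 1 and (5.5, 3.0) in frame 2.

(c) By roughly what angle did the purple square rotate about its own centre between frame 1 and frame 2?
23° clockwise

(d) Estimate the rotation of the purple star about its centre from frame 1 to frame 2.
22° clockwise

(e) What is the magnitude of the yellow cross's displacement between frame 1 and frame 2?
0.9

The yellow cross moved from (9.5, 2.4) to (8.8, 1.9), a distance of √(0.7² + 0.5²) ≈ 0.9.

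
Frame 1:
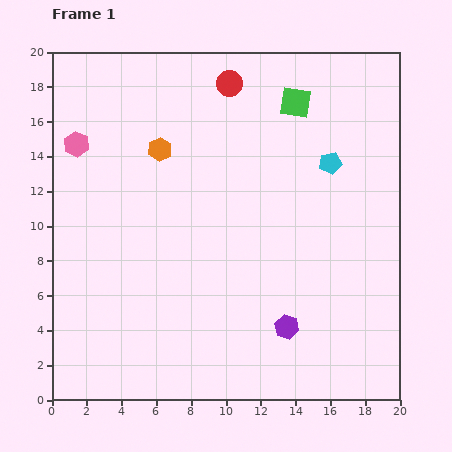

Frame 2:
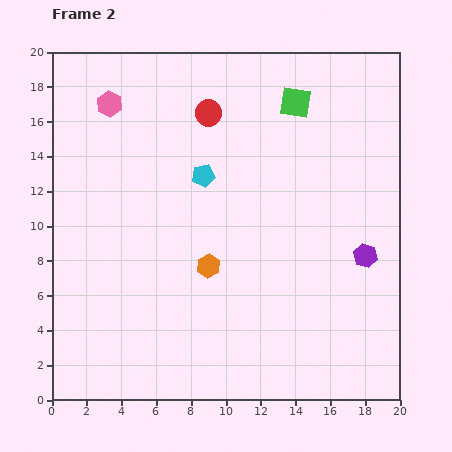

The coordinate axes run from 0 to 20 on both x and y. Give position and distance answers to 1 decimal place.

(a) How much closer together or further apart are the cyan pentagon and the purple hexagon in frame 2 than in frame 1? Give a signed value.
+0.7

Distance in frame 1: 9.7. Distance in frame 2: 10.4.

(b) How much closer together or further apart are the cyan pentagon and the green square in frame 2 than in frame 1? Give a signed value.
+2.8

Distance in frame 1: 4.0. Distance in frame 2: 6.8.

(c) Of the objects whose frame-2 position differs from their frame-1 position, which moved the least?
the red circle

(moved 2.1)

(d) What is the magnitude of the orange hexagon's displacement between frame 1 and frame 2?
7.3

The orange hexagon moved from (6.2, 14.4) to (9.0, 7.7), a distance of √(2.8² + 6.7²) ≈ 7.3.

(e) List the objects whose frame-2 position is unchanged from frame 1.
the green square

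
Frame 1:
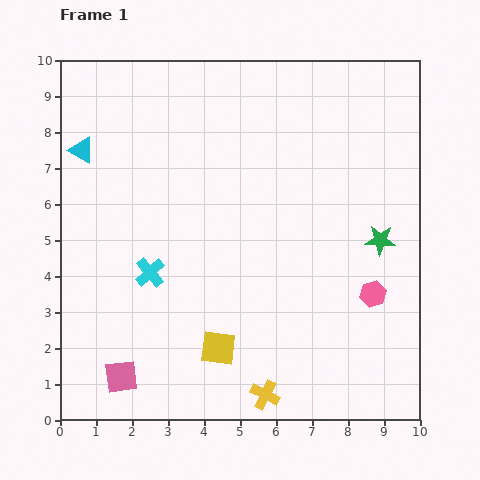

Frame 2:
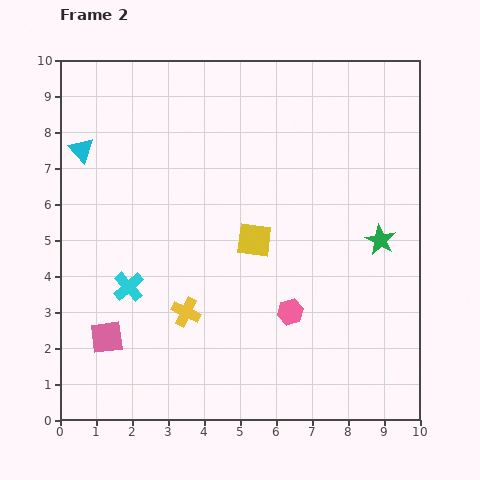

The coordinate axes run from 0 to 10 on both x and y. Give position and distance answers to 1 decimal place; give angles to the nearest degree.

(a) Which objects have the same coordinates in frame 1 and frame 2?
the cyan triangle, the green star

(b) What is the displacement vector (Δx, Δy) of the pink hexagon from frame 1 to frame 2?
(-2.3, -0.5)

The pink hexagon was at (8.7, 3.5) in frame 1 and (6.4, 3.0) in frame 2.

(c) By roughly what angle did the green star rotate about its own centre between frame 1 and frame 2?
25° clockwise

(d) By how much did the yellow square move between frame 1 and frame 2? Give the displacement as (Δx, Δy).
(1.0, 3.0)

The yellow square was at (4.4, 2.0) in frame 1 and (5.4, 5.0) in frame 2.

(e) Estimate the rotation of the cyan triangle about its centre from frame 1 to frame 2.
17° clockwise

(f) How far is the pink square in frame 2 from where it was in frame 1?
1.2

The pink square moved from (1.7, 1.2) to (1.3, 2.3), a distance of √(0.4² + 1.1²) ≈ 1.2.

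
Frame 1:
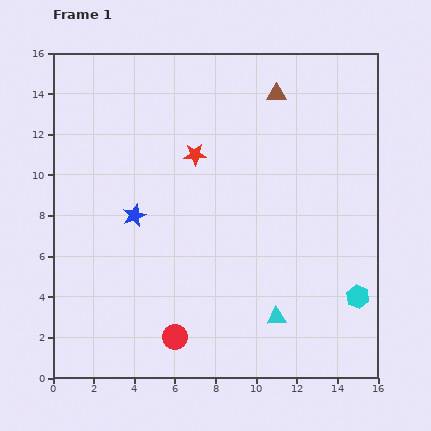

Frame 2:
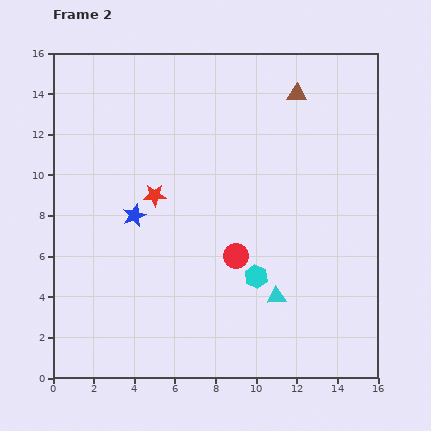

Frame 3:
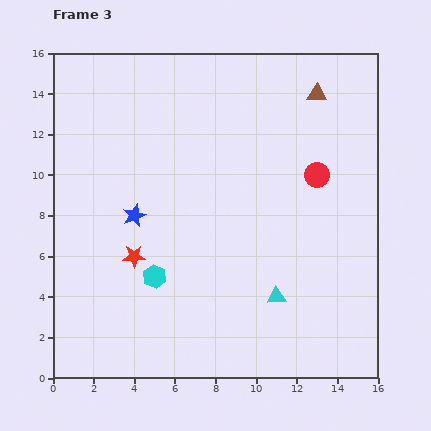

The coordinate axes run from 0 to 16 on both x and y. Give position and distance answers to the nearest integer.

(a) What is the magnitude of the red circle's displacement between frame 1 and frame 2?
5

The red circle moved from (6, 2) to (9, 6), a distance of √(3² + 4²) ≈ 5.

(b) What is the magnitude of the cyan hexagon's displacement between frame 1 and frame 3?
10

The cyan hexagon moved from (15, 4) to (5, 5), a distance of √(10² + 1²) ≈ 10.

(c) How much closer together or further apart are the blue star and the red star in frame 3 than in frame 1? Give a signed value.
-2

Distance in frame 1: 4. Distance in frame 3: 2.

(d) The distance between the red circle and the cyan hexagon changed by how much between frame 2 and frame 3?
+8

Distance in frame 2: 1. Distance in frame 3: 9.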